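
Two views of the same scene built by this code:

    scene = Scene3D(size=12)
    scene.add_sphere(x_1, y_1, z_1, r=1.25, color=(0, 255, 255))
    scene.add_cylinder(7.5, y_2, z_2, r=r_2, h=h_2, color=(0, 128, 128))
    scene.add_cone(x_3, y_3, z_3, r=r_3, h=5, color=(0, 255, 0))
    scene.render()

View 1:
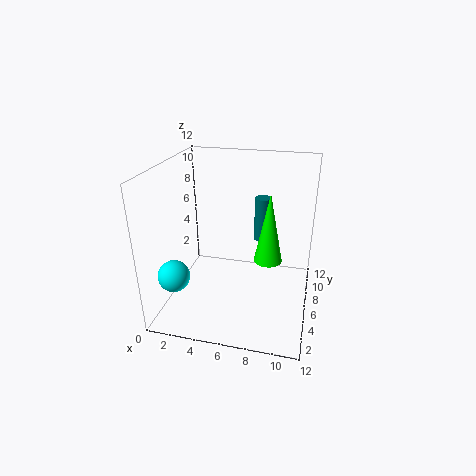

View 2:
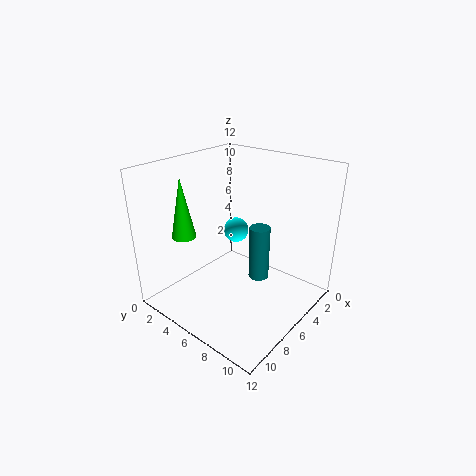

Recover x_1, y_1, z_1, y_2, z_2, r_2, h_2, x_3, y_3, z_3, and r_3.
x_1 = 1.75, y_1 = 2.25, z_1 = 4, y_2 = 9.25, z_2 = 4.5, r_2 = 0.75, h_2 = 4, x_3 = 9, y_3 = 2.75, z_3 = 6.25, r_3 = 1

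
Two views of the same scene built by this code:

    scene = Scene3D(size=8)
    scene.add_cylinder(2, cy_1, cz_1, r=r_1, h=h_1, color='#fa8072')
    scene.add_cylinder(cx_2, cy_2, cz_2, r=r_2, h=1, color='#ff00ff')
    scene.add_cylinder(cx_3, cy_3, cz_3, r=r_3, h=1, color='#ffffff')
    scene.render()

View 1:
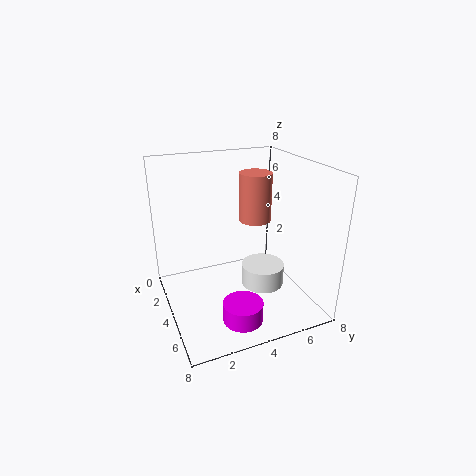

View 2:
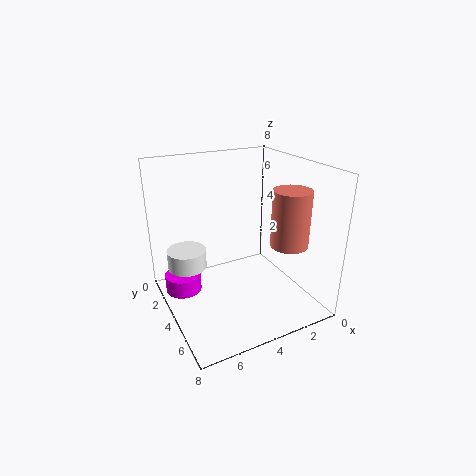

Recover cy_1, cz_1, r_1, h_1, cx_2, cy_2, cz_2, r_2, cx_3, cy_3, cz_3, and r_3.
cy_1 = 6; cz_1 = 4; r_1 = 1; h_1 = 3; cx_2 = 7; cy_2 = 3; cz_2 = 1; r_2 = 1; cx_3 = 7; cy_3 = 4; cz_3 = 3; r_3 = 1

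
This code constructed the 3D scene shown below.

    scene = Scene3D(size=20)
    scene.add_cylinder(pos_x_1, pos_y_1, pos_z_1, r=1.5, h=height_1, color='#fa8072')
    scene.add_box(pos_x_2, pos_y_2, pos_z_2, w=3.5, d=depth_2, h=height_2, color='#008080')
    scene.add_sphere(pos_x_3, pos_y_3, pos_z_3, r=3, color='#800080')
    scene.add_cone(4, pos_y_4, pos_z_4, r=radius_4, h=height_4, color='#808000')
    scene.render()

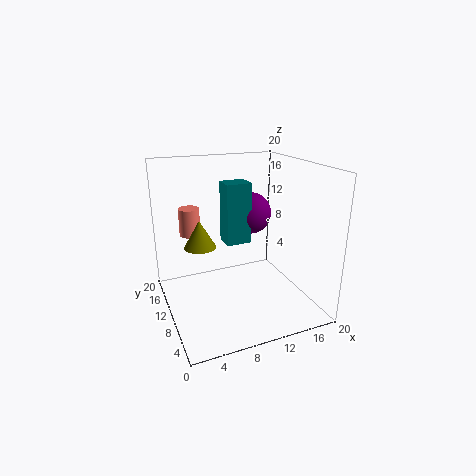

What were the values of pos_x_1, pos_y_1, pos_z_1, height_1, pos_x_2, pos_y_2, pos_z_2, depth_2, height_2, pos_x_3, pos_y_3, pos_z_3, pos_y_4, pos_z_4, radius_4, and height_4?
pos_x_1 = 4.5; pos_y_1 = 15; pos_z_1 = 9.5; height_1 = 4; pos_x_2 = 8.5; pos_y_2 = 10; pos_z_2 = 9; depth_2 = 3; height_2 = 8.5; pos_x_3 = 13; pos_y_3 = 12.5; pos_z_3 = 12.5; pos_y_4 = 8; pos_z_4 = 10.5; radius_4 = 2; height_4 = 3.5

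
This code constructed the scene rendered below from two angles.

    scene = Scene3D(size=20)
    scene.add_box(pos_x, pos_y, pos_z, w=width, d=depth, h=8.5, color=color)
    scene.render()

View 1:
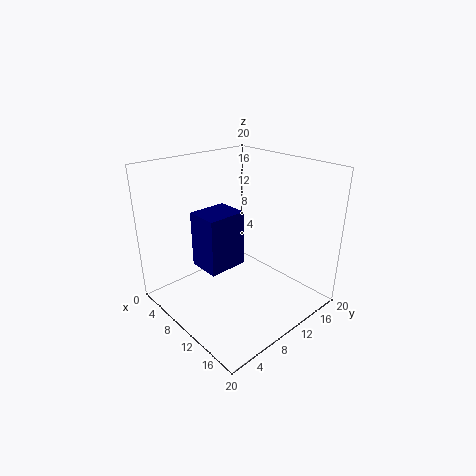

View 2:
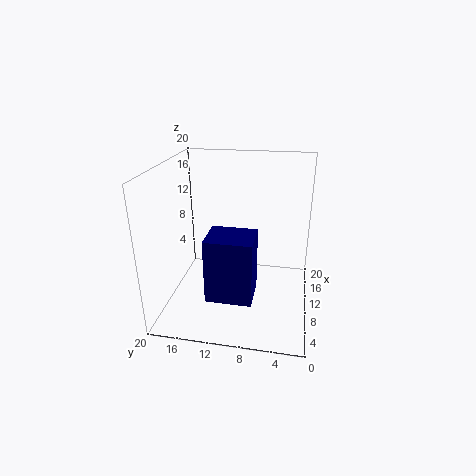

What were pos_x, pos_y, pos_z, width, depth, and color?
pos_x = 3
pos_y = 7
pos_z = 4
width = 5
depth = 6
color = 'navy'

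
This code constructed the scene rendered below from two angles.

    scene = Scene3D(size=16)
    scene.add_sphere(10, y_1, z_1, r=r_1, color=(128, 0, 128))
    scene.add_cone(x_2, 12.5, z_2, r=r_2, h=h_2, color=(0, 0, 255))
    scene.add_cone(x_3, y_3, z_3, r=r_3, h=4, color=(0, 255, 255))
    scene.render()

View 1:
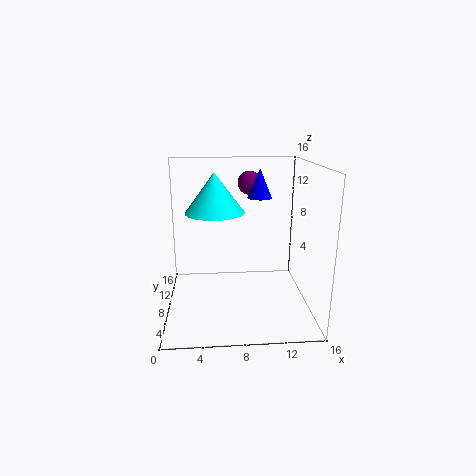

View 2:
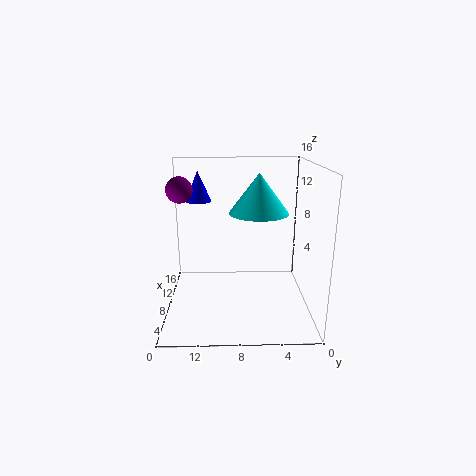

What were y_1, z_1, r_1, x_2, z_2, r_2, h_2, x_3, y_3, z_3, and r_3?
y_1 = 14.5; z_1 = 13; r_1 = 1.5; x_2 = 11; z_2 = 11.5; r_2 = 1.5; h_2 = 3.5; x_3 = 5.5; y_3 = 6; z_3 = 11.5; r_3 = 3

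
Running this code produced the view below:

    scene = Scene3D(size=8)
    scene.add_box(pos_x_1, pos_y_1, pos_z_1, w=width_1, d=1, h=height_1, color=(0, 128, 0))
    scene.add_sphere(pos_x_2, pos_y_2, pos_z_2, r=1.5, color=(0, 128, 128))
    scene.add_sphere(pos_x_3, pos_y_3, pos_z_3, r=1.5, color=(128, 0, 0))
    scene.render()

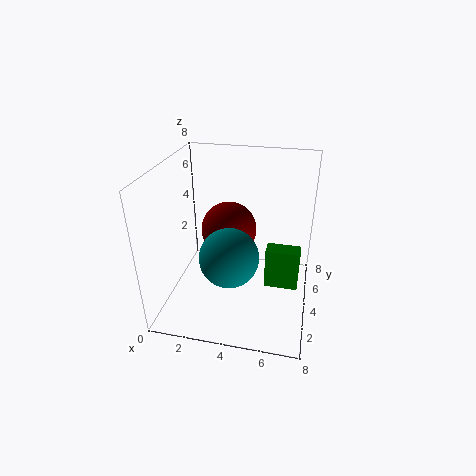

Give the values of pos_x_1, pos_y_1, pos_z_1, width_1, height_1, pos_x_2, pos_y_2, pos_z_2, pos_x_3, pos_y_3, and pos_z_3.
pos_x_1 = 5.5
pos_y_1 = 4.5
pos_z_1 = 0.5
width_1 = 2
height_1 = 2.5
pos_x_2 = 4
pos_y_2 = 2
pos_z_2 = 4
pos_x_3 = 3.5
pos_y_3 = 4
pos_z_3 = 4.5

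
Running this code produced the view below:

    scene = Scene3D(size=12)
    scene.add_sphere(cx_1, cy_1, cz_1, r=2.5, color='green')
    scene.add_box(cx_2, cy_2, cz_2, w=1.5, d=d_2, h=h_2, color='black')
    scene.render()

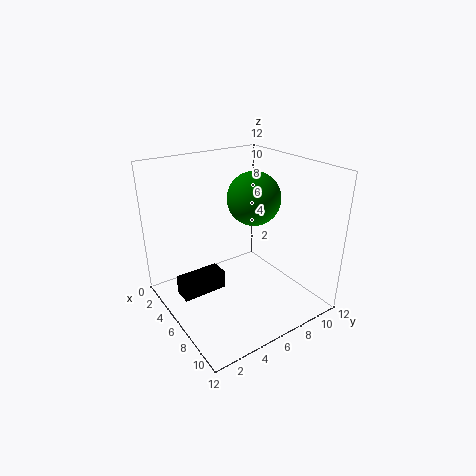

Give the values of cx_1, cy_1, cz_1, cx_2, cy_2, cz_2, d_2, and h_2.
cx_1 = 3.5; cy_1 = 9.5; cz_1 = 8; cx_2 = 5.5; cy_2 = 0.5; cz_2 = 2.5; d_2 = 3.5; h_2 = 1.5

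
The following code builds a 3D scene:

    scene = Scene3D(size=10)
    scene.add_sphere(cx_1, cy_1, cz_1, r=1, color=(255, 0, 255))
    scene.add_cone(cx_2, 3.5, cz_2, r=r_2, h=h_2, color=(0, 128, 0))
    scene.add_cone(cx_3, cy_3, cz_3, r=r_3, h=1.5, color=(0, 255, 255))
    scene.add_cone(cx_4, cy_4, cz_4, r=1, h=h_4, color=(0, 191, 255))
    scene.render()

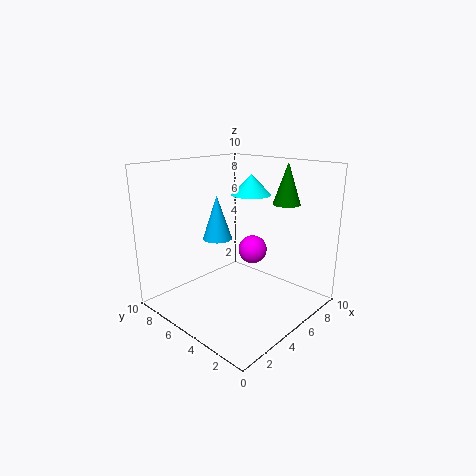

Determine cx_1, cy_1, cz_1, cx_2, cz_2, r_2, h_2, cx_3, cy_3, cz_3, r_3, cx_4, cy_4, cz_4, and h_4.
cx_1 = 6, cy_1 = 4.5, cz_1 = 4, cx_2 = 8.5, cz_2 = 7, r_2 = 1, h_2 = 3, cx_3 = 7.5, cy_3 = 6, cz_3 = 7.5, r_3 = 1.5, cx_4 = 4, cy_4 = 6, cz_4 = 5, h_4 = 3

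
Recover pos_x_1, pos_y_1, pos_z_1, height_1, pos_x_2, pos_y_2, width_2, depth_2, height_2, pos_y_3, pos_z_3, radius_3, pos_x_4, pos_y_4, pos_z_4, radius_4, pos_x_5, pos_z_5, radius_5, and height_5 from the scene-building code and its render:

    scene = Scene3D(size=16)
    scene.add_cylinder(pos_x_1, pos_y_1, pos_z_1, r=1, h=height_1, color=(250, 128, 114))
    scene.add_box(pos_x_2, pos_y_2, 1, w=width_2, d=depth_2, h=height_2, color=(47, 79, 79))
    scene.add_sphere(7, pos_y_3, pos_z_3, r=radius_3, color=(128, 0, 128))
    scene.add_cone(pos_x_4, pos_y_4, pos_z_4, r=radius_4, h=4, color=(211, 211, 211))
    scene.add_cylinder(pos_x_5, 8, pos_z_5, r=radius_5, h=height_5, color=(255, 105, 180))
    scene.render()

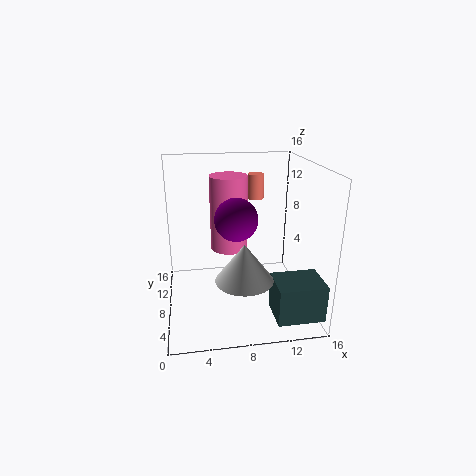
pos_x_1 = 11
pos_y_1 = 13
pos_z_1 = 11
height_1 = 3
pos_x_2 = 11
pos_y_2 = 1
width_2 = 5
depth_2 = 4
height_2 = 4
pos_y_3 = 3
pos_z_3 = 12
radius_3 = 2
pos_x_4 = 8
pos_y_4 = 4
pos_z_4 = 5
radius_4 = 3
pos_x_5 = 7
pos_z_5 = 7
radius_5 = 2
height_5 = 8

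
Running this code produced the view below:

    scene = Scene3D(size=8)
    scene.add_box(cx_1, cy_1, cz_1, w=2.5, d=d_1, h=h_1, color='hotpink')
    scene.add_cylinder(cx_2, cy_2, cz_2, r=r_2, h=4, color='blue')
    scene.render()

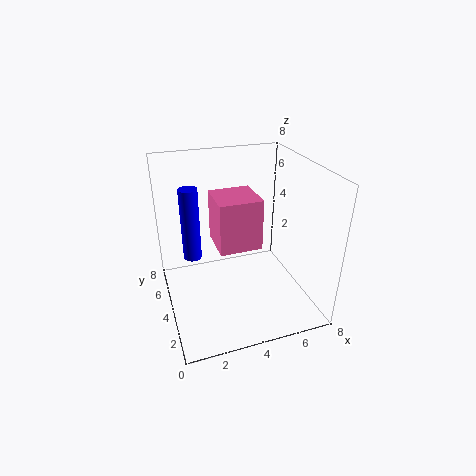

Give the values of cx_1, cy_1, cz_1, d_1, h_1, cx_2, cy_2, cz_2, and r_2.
cx_1 = 3, cy_1 = 4, cz_1 = 3, d_1 = 2.5, h_1 = 3, cx_2 = 1.5, cy_2 = 4.5, cz_2 = 3, r_2 = 0.5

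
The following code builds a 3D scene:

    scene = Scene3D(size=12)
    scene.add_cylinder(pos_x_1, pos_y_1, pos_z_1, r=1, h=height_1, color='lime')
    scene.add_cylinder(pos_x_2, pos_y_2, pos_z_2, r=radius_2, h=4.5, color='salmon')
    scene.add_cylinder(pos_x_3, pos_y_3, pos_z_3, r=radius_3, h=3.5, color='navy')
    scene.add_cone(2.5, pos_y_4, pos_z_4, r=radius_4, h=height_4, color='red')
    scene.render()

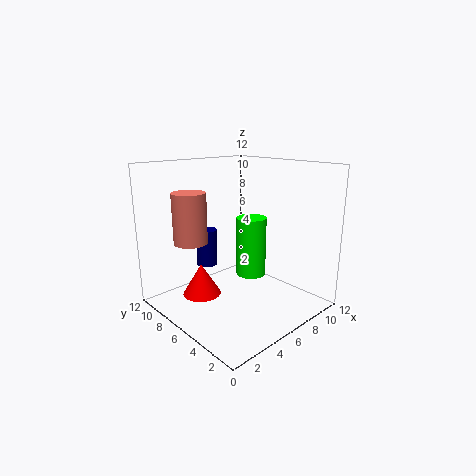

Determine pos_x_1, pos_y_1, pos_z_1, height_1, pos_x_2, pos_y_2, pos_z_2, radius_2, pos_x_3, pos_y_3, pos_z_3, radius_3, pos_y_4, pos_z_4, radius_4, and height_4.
pos_x_1 = 3.5; pos_y_1 = 2; pos_z_1 = 5; height_1 = 4; pos_x_2 = 4; pos_y_2 = 10; pos_z_2 = 5; radius_2 = 1.5; pos_x_3 = 6.5; pos_y_3 = 11; pos_z_3 = 2; radius_3 = 1; pos_y_4 = 6.5; pos_z_4 = 2; radius_4 = 1.5; height_4 = 2.5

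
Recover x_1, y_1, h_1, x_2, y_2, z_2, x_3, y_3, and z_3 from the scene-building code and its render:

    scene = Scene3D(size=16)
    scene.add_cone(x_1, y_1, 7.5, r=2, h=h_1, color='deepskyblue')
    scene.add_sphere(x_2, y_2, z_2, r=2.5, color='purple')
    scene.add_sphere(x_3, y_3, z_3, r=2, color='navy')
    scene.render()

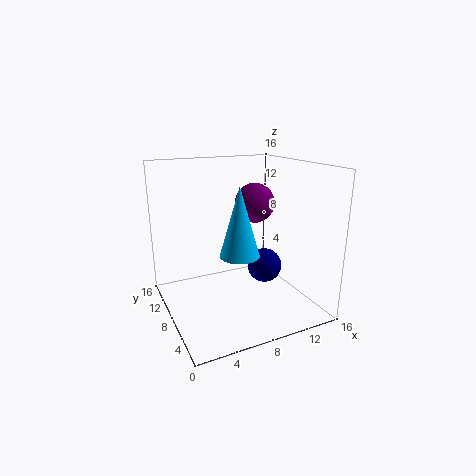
x_1 = 6.5
y_1 = 4.5
h_1 = 7
x_2 = 12.5
y_2 = 12.5
z_2 = 10.5
x_3 = 11.5
y_3 = 8
z_3 = 4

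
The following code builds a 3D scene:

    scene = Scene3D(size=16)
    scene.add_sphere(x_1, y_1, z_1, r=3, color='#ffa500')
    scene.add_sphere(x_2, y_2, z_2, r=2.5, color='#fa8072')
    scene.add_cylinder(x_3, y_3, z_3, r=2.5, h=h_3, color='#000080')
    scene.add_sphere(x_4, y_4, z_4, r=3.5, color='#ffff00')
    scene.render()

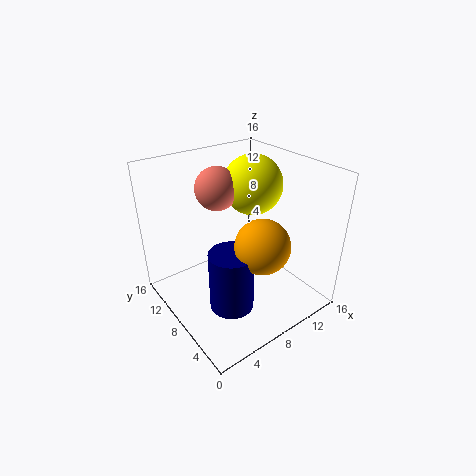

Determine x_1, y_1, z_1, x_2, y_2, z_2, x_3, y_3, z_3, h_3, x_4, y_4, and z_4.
x_1 = 9; y_1 = 5; z_1 = 8; x_2 = 8; y_2 = 12; z_2 = 12.5; x_3 = 6; y_3 = 6.5; z_3 = 0.5; h_3 = 7; x_4 = 12; y_4 = 10.5; z_4 = 12.5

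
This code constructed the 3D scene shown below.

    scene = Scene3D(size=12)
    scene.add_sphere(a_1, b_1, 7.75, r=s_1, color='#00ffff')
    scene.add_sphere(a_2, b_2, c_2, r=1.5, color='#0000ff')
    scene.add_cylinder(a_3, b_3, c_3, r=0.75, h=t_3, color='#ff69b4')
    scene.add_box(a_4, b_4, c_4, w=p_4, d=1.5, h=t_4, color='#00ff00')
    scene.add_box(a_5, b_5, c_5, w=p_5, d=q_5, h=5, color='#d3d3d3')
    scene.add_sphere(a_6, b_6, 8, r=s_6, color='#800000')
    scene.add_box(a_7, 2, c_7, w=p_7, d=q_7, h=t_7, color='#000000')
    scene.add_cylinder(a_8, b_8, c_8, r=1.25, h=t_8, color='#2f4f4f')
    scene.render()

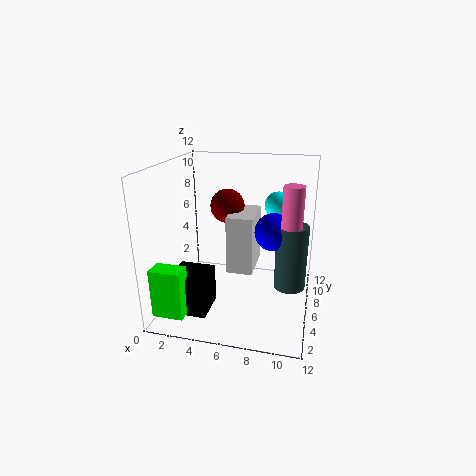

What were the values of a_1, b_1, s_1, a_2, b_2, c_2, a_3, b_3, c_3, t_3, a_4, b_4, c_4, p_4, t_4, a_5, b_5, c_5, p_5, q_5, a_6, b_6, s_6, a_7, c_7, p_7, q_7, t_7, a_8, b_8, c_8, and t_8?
a_1 = 8.75; b_1 = 10.25; s_1 = 1.25; a_2 = 9; b_2 = 5.5; c_2 = 7; a_3 = 10.5; b_3 = 3.5; c_3 = 8.25; t_3 = 3; a_4 = 0.25; b_4 = 1; c_4 = 0.75; p_4 = 2.5; t_4 = 4; a_5 = 5; b_5 = 5.75; c_5 = 2.75; p_5 = 2.25; q_5 = 4; a_6 = 4.5; b_6 = 8.25; s_6 = 1.5; a_7 = 1.25; c_7 = 0.5; p_7 = 3; q_7 = 3; t_7 = 3.25; a_8 = 10.5; b_8 = 5.25; c_8 = 2.5; t_8 = 5.25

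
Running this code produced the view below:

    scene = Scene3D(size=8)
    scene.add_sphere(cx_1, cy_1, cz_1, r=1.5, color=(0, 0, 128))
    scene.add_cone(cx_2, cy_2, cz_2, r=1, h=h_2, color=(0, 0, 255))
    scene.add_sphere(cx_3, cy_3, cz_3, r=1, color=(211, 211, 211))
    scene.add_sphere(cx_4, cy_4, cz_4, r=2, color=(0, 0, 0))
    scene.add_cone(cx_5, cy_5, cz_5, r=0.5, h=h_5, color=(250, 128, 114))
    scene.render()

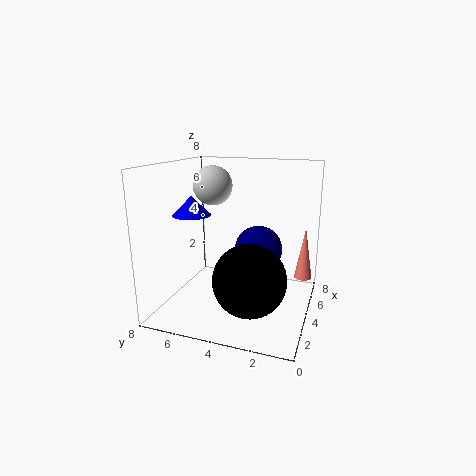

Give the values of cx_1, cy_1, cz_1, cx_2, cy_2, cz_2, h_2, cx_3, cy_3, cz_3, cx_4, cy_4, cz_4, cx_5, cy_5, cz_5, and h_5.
cx_1 = 6.5, cy_1 = 3.5, cz_1 = 2.5, cx_2 = 2.5, cy_2 = 6, cz_2 = 5.5, h_2 = 1, cx_3 = 3, cy_3 = 5, cz_3 = 7, cx_4 = 3, cy_4 = 3, cz_4 = 2, cx_5 = 5.5, cy_5 = 0.5, cz_5 = 1.5, h_5 = 3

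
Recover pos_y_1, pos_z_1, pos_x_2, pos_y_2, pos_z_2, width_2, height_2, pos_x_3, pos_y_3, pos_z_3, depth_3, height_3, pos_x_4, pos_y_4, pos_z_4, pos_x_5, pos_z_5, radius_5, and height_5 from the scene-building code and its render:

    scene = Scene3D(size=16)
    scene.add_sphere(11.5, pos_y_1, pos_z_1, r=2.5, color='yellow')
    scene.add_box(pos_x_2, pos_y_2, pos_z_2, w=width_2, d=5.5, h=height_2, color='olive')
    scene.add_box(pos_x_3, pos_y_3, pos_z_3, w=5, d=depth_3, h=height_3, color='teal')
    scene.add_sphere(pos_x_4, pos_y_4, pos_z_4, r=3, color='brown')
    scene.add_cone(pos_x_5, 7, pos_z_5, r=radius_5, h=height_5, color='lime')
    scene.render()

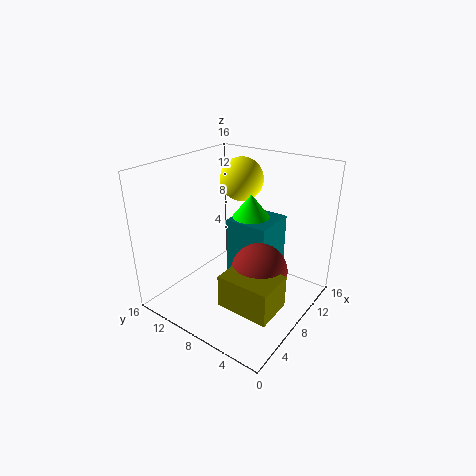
pos_y_1 = 10, pos_z_1 = 13.5, pos_x_2 = 2.5, pos_y_2 = 1, pos_z_2 = 3, width_2 = 4, height_2 = 3.5, pos_x_3 = 8.5, pos_y_3 = 5, pos_z_3 = 2.5, depth_3 = 5, height_3 = 7, pos_x_4 = 7, pos_y_4 = 4.5, pos_z_4 = 5.5, pos_x_5 = 9, pos_z_5 = 10.5, radius_5 = 2, height_5 = 2.5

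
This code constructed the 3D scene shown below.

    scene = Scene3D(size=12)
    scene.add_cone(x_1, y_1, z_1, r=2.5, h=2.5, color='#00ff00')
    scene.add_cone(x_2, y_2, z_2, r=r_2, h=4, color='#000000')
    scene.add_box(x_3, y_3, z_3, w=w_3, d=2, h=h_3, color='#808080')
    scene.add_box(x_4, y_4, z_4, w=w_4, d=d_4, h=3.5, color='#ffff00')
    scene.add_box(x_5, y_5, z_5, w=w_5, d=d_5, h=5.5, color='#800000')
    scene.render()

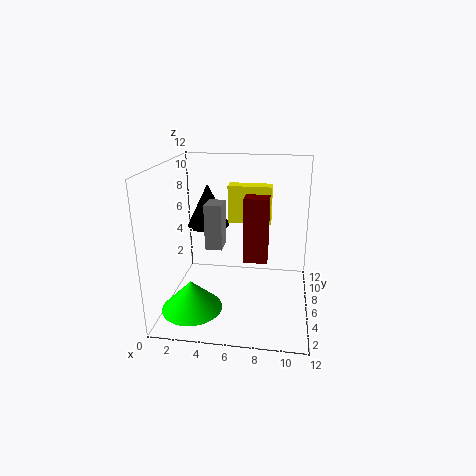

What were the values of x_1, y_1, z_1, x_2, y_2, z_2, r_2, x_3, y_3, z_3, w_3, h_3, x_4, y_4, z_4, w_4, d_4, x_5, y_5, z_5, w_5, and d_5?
x_1 = 2.5
y_1 = 3.5
z_1 = 0.5
x_2 = 2.5
y_2 = 10
z_2 = 5.5
r_2 = 2
x_3 = 3
y_3 = 6.5
z_3 = 4.5
w_3 = 1.5
h_3 = 4
x_4 = 4.5
y_4 = 9.5
z_4 = 6
w_4 = 4
d_4 = 1.5
x_5 = 6.5
y_5 = 5.5
z_5 = 4
w_5 = 2
d_5 = 1.5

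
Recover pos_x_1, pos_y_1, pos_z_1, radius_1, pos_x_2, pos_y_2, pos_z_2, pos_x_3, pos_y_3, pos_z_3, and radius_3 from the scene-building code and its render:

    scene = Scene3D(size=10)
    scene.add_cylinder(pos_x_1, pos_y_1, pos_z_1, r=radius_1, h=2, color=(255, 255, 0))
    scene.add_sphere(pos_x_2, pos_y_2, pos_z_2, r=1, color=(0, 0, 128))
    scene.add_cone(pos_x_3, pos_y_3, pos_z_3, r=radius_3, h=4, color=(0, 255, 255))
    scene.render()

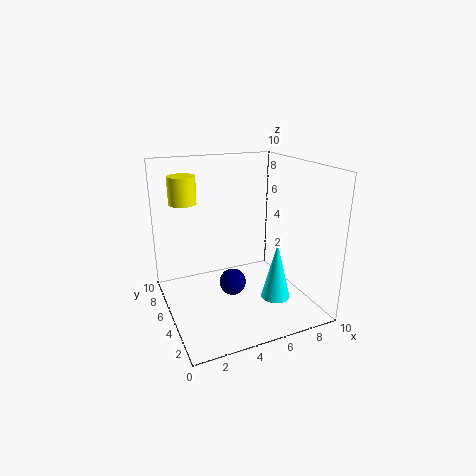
pos_x_1 = 2; pos_y_1 = 8; pos_z_1 = 7; radius_1 = 1; pos_x_2 = 5; pos_y_2 = 6; pos_z_2 = 1; pos_x_3 = 7; pos_y_3 = 3; pos_z_3 = 1; radius_3 = 1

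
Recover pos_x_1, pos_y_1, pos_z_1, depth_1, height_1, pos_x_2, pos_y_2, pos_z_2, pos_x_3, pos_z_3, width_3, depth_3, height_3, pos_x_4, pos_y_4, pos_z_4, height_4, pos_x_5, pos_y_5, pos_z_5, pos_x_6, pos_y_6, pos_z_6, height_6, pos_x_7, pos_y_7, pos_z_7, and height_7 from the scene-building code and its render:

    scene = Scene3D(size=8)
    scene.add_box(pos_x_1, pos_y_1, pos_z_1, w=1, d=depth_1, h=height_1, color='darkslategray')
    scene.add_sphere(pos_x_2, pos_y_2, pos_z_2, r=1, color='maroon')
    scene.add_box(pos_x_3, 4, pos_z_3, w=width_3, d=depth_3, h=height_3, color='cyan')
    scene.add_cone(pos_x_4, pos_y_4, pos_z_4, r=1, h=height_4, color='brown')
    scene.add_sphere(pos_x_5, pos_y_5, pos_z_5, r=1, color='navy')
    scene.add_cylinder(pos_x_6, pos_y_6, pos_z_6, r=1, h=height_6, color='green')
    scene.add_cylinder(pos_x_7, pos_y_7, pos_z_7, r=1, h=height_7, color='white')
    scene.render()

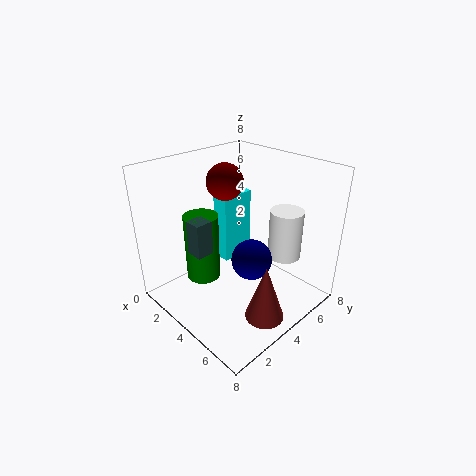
pos_x_1 = 2, pos_y_1 = 2, pos_z_1 = 3, depth_1 = 1, height_1 = 2, pos_x_2 = 3, pos_y_2 = 4, pos_z_2 = 7, pos_x_3 = 2, pos_z_3 = 2, width_3 = 1, depth_3 = 2, height_3 = 4, pos_x_4 = 7, pos_y_4 = 3, pos_z_4 = 1, height_4 = 3, pos_x_5 = 6, pos_y_5 = 3, pos_z_5 = 4, pos_x_6 = 2, pos_y_6 = 3, pos_z_6 = 1, height_6 = 4, pos_x_7 = 5, pos_y_7 = 7, pos_z_7 = 2, height_7 = 3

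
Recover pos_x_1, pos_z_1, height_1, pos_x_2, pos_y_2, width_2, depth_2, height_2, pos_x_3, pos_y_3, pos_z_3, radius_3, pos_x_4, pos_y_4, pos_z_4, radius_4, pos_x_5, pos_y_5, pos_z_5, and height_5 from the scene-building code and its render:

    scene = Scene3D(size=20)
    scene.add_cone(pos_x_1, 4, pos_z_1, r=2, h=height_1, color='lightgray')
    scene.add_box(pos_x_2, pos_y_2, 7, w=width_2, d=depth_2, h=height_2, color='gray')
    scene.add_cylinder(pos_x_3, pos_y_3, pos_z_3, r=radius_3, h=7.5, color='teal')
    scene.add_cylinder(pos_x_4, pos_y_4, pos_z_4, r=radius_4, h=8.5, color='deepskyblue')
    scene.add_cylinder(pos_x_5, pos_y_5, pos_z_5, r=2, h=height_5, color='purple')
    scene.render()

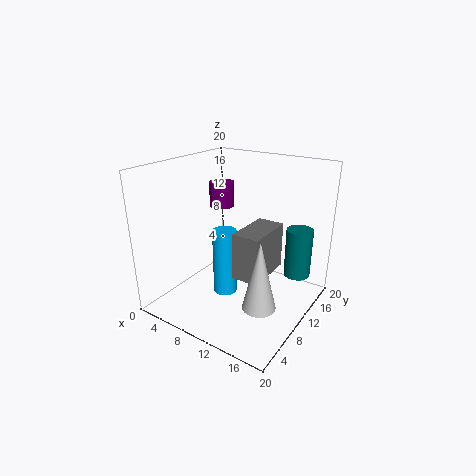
pos_x_1 = 17, pos_z_1 = 5, height_1 = 8.5, pos_x_2 = 12.5, pos_y_2 = 5, width_2 = 3.5, depth_2 = 6.5, height_2 = 6, pos_x_3 = 16, pos_y_3 = 17.5, pos_z_3 = 2.5, radius_3 = 2, pos_x_4 = 11, pos_y_4 = 5.5, pos_z_4 = 4.5, radius_4 = 1.5, pos_x_5 = 2.5, pos_y_5 = 16.5, pos_z_5 = 11.5, height_5 = 4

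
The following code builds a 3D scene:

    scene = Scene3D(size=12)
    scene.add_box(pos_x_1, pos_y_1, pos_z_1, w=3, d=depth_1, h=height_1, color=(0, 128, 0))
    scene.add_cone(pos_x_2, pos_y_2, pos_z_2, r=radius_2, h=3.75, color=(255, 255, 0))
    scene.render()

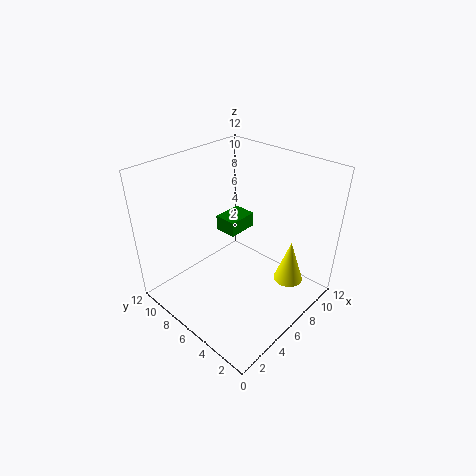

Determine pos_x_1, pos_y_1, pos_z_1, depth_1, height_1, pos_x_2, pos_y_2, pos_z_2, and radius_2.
pos_x_1 = 8.5, pos_y_1 = 9, pos_z_1 = 3.5, depth_1 = 2.25, height_1 = 1.5, pos_x_2 = 8.75, pos_y_2 = 2.5, pos_z_2 = 2, radius_2 = 1.25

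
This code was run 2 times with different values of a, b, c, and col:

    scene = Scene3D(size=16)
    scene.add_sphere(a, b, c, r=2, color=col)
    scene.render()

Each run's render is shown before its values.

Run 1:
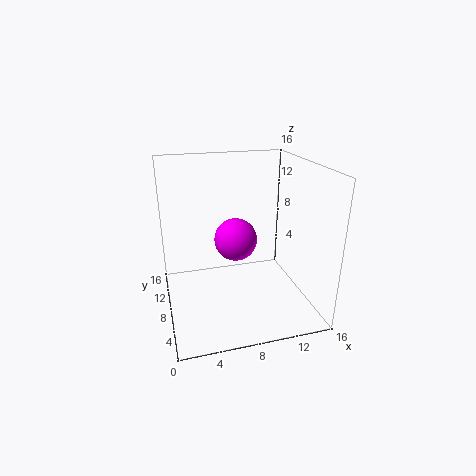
a = 6.5; b = 3.5; c = 10; col = 'magenta'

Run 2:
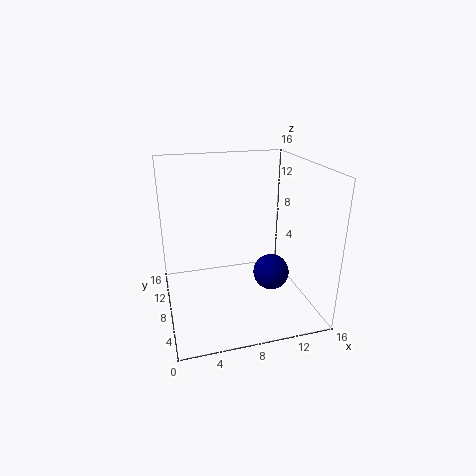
a = 11.5; b = 6.5; c = 4; col = 'navy'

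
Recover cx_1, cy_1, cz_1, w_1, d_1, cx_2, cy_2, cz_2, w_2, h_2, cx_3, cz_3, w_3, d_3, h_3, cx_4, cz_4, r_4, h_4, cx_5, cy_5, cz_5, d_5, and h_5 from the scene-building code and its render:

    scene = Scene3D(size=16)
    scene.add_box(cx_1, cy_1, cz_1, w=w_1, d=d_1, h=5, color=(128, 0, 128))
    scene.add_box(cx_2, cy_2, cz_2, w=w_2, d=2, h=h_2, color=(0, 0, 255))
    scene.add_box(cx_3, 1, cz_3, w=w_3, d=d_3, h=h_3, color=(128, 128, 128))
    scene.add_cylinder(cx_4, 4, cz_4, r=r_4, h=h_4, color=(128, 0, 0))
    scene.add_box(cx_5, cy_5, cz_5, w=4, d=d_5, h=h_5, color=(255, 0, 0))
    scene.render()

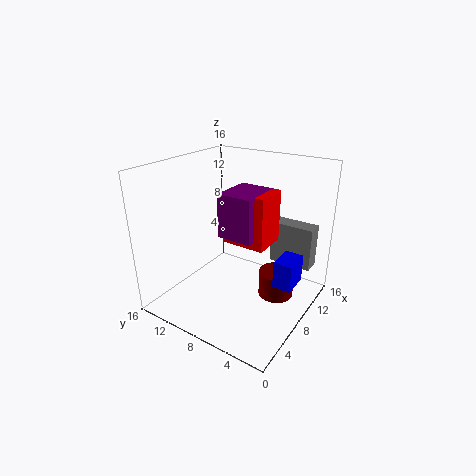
cx_1 = 7, cy_1 = 6, cz_1 = 8, w_1 = 5, d_1 = 4, cx_2 = 7, cy_2 = 1, cz_2 = 4, w_2 = 3, h_2 = 3, cx_3 = 12, cz_3 = 4, w_3 = 2, d_3 = 5, h_3 = 5, cx_4 = 10, cz_4 = 1, r_4 = 2, h_4 = 3, cx_5 = 8, cy_5 = 5, cz_5 = 7, d_5 = 5, h_5 = 6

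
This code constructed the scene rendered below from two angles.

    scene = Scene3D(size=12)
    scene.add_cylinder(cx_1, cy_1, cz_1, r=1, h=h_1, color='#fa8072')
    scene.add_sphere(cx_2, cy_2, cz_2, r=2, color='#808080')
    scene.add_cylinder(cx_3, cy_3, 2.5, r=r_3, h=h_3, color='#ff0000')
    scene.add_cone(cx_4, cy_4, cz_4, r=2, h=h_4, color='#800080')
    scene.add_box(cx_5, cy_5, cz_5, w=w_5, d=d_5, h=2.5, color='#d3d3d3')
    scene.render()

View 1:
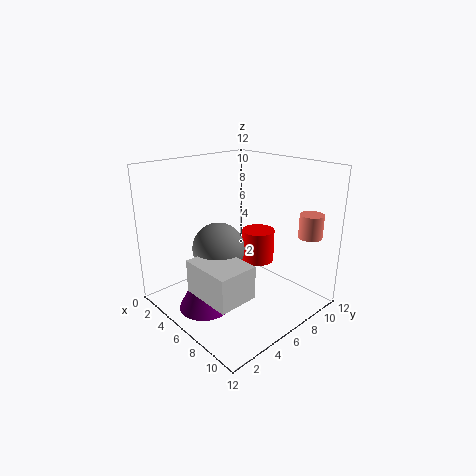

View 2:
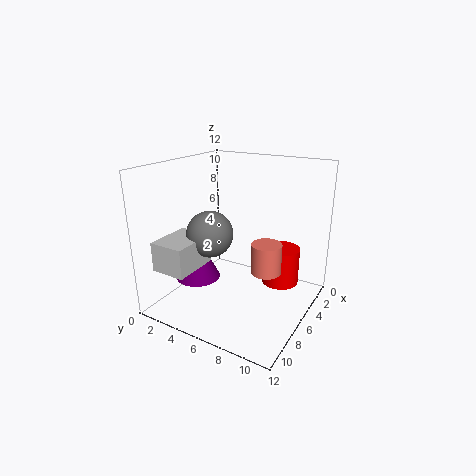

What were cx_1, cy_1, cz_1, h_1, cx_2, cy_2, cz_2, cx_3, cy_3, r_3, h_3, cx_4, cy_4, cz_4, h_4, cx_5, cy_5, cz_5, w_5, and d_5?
cx_1 = 10
cy_1 = 10.5
cz_1 = 6
h_1 = 2
cx_2 = 6.5
cy_2 = 3.5
cz_2 = 6
cx_3 = 5
cy_3 = 9.5
r_3 = 1.5
h_3 = 3
cx_4 = 6.5
cy_4 = 2
cz_4 = 1.5
h_4 = 4
cx_5 = 6.5
cy_5 = 0.5
cz_5 = 3.5
w_5 = 4
d_5 = 3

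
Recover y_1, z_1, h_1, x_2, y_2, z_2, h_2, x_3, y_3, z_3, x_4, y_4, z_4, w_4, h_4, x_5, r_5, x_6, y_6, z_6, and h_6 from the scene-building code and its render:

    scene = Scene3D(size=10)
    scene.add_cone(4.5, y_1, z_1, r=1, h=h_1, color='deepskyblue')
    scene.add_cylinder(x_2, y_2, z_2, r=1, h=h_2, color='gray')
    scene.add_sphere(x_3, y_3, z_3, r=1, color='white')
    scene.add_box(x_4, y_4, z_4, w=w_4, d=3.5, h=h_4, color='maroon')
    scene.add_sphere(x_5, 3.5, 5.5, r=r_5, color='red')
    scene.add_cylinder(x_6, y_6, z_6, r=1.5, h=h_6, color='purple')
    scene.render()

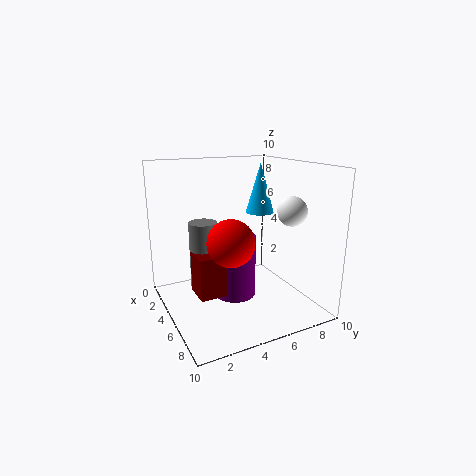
y_1 = 7
z_1 = 6.5
h_1 = 3.5
x_2 = 3.5
y_2 = 3
z_2 = 1
h_2 = 5
x_3 = 7
y_3 = 8
z_3 = 7
x_4 = 3.5
y_4 = 2
z_4 = 1
w_4 = 2
h_4 = 3
x_5 = 7
r_5 = 1.5
x_6 = 4.5
y_6 = 5
z_6 = 0.5
h_6 = 4.5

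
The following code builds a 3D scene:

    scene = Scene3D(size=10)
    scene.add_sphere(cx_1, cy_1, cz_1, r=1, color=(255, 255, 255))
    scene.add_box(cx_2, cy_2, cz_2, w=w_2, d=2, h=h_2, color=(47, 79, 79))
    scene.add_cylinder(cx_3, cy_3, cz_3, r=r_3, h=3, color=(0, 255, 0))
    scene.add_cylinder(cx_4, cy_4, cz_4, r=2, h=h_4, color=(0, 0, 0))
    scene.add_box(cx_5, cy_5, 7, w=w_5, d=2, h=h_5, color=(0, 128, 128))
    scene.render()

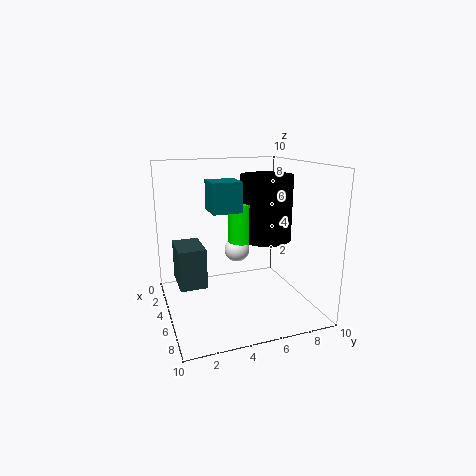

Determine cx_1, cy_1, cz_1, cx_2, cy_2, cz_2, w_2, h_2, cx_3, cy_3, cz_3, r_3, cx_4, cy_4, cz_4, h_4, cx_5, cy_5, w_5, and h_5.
cx_1 = 2; cy_1 = 6; cz_1 = 3; cx_2 = 1; cy_2 = 1; cz_2 = 1; w_2 = 3; h_2 = 3; cx_3 = 3; cy_3 = 6; cz_3 = 4; r_3 = 1; cx_4 = 3; cy_4 = 8; cz_4 = 4; h_4 = 5; cx_5 = 4; cy_5 = 3; w_5 = 2; h_5 = 2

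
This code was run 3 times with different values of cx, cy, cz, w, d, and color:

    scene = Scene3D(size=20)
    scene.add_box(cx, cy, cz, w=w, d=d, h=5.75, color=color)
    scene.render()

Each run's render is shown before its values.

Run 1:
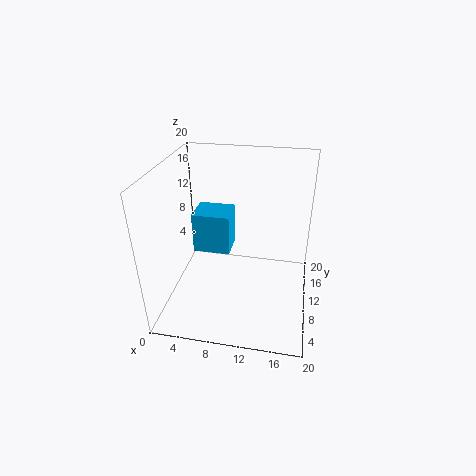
cx = 3.5; cy = 9.75; cz = 7.25; w = 5.25; d = 4.5; color = 'deepskyblue'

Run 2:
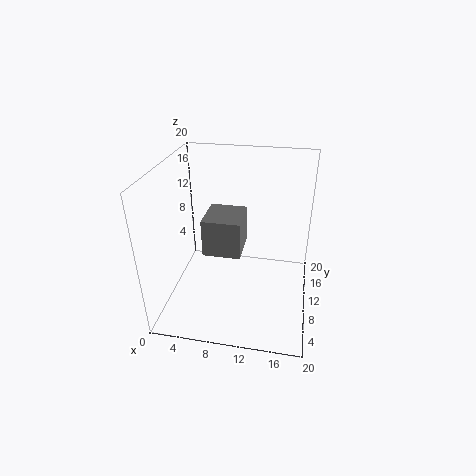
cx = 4.25; cy = 11.25; cz = 5.5; w = 5.75; d = 6.25; color = 'gray'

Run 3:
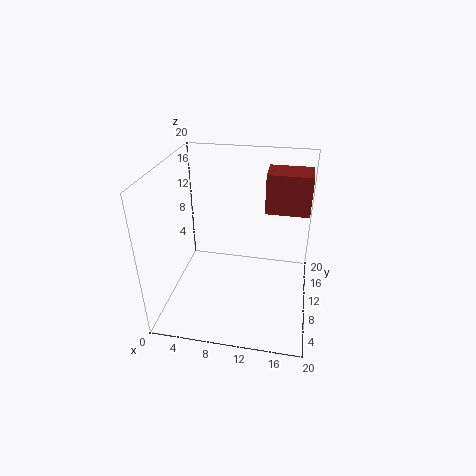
cx = 13.25; cy = 13; cz = 12.5; w = 6.25; d = 4.5; color = 'brown'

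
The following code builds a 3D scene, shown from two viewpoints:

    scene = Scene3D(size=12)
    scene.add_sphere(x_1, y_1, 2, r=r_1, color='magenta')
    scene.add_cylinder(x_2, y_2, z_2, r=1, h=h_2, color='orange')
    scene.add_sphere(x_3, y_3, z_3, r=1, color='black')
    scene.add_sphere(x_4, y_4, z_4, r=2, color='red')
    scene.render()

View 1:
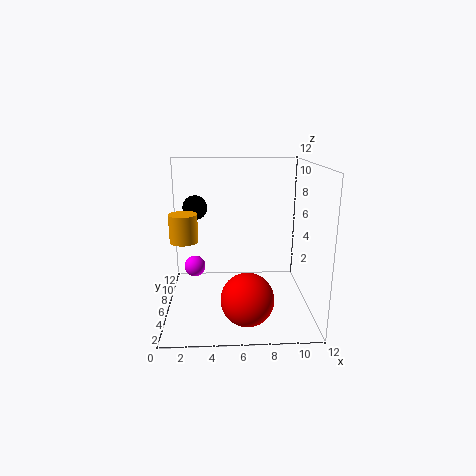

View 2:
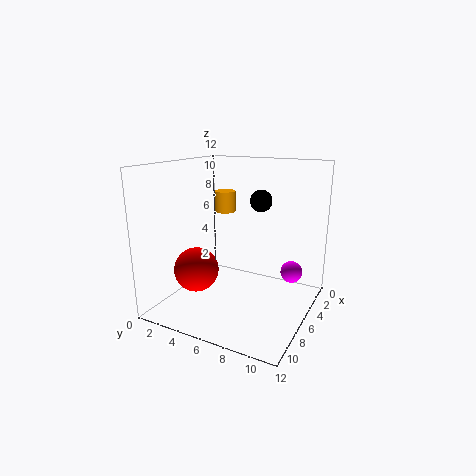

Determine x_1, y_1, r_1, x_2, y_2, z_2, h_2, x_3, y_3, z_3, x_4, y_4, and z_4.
x_1 = 2, y_1 = 9.5, r_1 = 1, x_2 = 2, y_2 = 2.5, z_2 = 7, h_2 = 2, x_3 = 2.5, y_3 = 6.5, z_3 = 8.5, x_4 = 6.5, y_4 = 2, z_4 = 2.5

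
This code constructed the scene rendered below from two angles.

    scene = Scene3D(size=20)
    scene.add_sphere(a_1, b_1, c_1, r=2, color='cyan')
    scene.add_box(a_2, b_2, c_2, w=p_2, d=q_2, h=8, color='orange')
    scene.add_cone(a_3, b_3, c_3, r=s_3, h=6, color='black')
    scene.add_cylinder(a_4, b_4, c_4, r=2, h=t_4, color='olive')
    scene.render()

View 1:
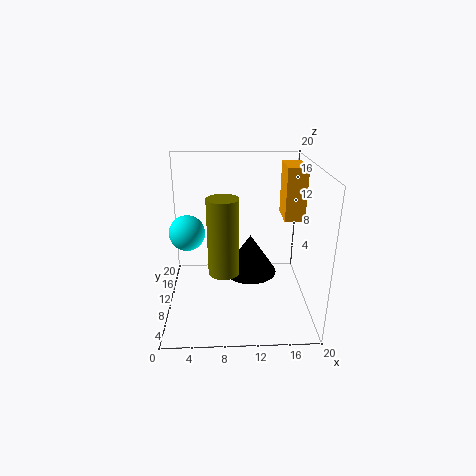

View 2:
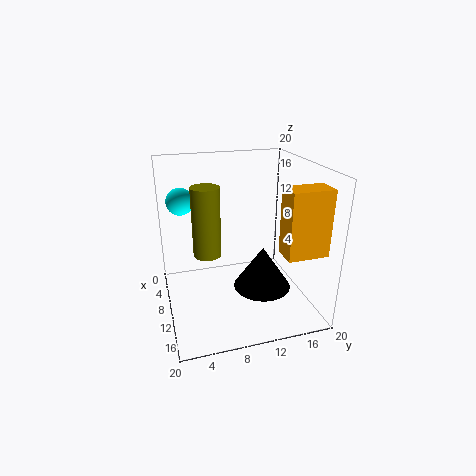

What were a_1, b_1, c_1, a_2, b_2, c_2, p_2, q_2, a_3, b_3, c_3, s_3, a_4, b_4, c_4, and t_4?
a_1 = 4, b_1 = 3, c_1 = 14, a_2 = 17, b_2 = 13, c_2 = 11, p_2 = 3, q_2 = 5, a_3 = 12, b_3 = 13, c_3 = 3, s_3 = 4, a_4 = 8, b_4 = 6, c_4 = 7, t_4 = 10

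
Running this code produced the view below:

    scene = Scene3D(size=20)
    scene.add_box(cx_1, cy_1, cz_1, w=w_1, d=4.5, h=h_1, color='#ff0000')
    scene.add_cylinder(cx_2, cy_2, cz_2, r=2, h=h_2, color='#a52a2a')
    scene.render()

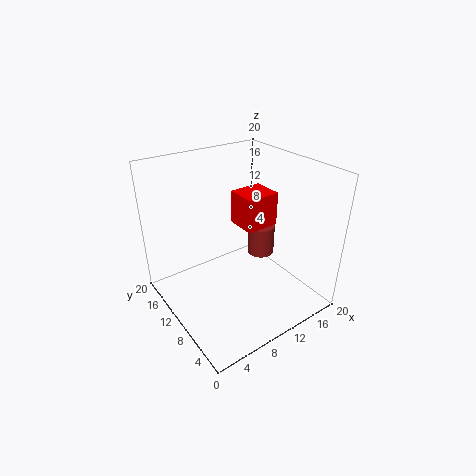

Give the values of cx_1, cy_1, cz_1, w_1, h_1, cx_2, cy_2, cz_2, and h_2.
cx_1 = 12; cy_1 = 10; cz_1 = 10; w_1 = 5; h_1 = 5; cx_2 = 15; cy_2 = 11; cz_2 = 5.5; h_2 = 4.5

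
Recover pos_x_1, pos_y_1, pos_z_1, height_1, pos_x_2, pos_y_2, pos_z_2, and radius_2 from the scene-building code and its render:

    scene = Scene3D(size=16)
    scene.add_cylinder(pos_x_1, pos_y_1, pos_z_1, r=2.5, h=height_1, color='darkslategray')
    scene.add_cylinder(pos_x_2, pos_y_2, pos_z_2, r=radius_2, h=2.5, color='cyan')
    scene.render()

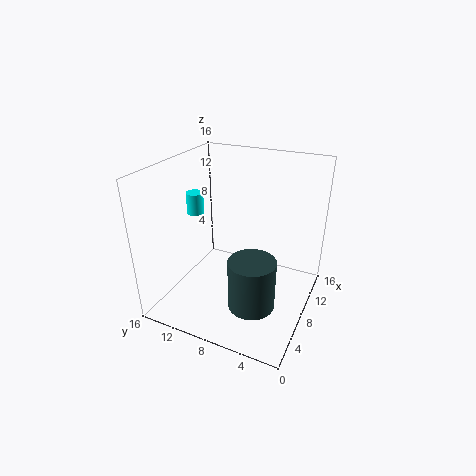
pos_x_1 = 5, pos_y_1 = 5, pos_z_1 = 2, height_1 = 5.5, pos_x_2 = 9, pos_y_2 = 14, pos_z_2 = 9.5, radius_2 = 1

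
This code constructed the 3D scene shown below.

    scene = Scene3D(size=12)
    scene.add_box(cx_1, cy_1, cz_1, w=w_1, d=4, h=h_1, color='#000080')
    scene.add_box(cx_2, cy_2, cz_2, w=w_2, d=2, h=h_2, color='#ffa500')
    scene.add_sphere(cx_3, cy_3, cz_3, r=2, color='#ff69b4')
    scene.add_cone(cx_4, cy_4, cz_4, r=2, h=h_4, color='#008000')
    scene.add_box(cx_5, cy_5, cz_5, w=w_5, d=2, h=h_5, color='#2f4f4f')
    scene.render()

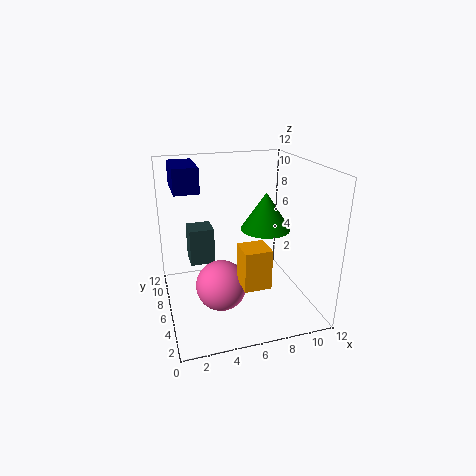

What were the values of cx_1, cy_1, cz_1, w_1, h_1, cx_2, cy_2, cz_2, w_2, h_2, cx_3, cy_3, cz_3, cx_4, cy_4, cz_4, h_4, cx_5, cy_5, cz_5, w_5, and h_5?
cx_1 = 1; cy_1 = 6; cz_1 = 10; w_1 = 2; h_1 = 2; cx_2 = 5; cy_2 = 1; cz_2 = 4; w_2 = 2; h_2 = 3; cx_3 = 4; cy_3 = 4; cz_3 = 3; cx_4 = 8; cy_4 = 5; cz_4 = 7; h_4 = 3; cx_5 = 2; cy_5 = 6; cz_5 = 4; w_5 = 2; h_5 = 3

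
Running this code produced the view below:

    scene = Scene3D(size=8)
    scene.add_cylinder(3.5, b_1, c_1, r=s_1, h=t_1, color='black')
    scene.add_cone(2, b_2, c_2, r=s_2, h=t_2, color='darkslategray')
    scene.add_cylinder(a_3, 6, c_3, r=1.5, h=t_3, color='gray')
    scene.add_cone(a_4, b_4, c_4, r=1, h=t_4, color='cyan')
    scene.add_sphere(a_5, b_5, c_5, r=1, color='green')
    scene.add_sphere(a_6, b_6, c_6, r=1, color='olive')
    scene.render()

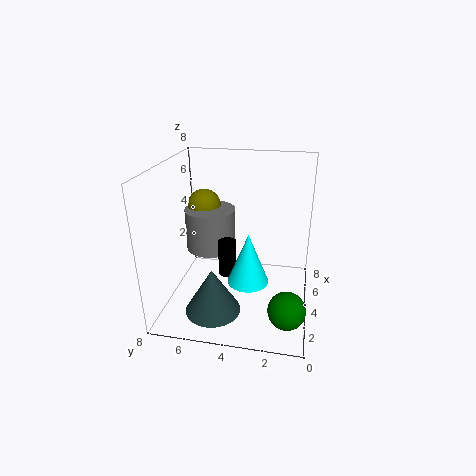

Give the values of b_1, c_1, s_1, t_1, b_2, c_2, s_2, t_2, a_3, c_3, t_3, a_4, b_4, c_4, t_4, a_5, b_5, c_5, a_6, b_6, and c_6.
b_1 = 4.5, c_1 = 2, s_1 = 0.5, t_1 = 2, b_2 = 5, c_2 = 0.5, s_2 = 1.5, t_2 = 2.5, a_3 = 5.5, c_3 = 2.5, t_3 = 2.5, a_4 = 1.5, b_4 = 3, c_4 = 3, t_4 = 2.5, a_5 = 2, b_5 = 1, c_5 = 1, a_6 = 6, b_6 = 6.5, c_6 = 5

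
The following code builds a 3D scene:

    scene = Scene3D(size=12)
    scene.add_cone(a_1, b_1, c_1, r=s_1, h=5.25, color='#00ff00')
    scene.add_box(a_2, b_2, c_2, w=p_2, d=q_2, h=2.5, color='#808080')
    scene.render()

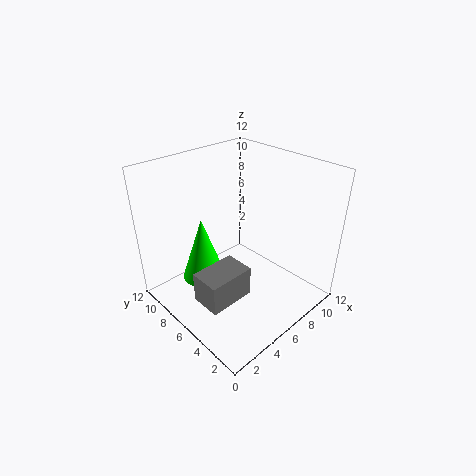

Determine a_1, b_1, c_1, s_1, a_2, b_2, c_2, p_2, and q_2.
a_1 = 3.25, b_1 = 7.25, c_1 = 3, s_1 = 1.75, a_2 = 1.25, b_2 = 3.5, c_2 = 2.25, p_2 = 3.75, q_2 = 2.5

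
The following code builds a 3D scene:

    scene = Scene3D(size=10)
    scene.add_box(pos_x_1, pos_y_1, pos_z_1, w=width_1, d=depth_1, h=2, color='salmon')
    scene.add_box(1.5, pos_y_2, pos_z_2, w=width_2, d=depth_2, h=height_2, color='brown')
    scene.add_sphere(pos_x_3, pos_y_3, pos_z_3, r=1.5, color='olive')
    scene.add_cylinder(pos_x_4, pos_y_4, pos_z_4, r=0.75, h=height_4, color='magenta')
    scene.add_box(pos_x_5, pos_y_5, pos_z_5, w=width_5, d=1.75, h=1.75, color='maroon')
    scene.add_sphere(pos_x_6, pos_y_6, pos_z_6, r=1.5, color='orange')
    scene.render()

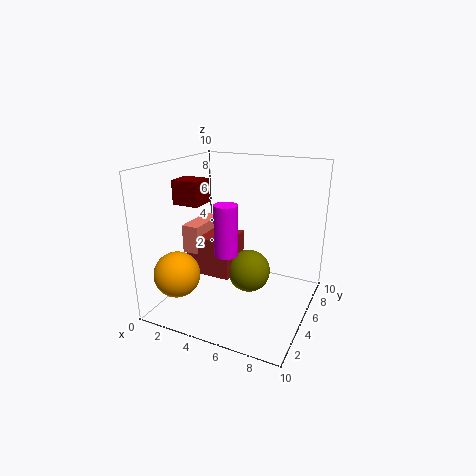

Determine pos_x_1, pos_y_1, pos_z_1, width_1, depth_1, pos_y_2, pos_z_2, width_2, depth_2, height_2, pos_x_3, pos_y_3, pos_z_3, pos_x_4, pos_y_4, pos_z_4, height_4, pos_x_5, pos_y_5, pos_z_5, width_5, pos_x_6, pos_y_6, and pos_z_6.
pos_x_1 = 1.25, pos_y_1 = 3.75, pos_z_1 = 3.75, width_1 = 1.25, depth_1 = 3.25, pos_y_2 = 3.75, pos_z_2 = 2.25, width_2 = 3.25, depth_2 = 2.75, height_2 = 2.75, pos_x_3 = 5.75, pos_y_3 = 5.25, pos_z_3 = 2.5, pos_x_4 = 5.25, pos_y_4 = 2.75, pos_z_4 = 4.75, height_4 = 3.25, pos_x_5 = 0.25, pos_y_5 = 4.25, pos_z_5 = 7, width_5 = 2, pos_x_6 = 2.25, pos_y_6 = 1.5, pos_z_6 = 3.25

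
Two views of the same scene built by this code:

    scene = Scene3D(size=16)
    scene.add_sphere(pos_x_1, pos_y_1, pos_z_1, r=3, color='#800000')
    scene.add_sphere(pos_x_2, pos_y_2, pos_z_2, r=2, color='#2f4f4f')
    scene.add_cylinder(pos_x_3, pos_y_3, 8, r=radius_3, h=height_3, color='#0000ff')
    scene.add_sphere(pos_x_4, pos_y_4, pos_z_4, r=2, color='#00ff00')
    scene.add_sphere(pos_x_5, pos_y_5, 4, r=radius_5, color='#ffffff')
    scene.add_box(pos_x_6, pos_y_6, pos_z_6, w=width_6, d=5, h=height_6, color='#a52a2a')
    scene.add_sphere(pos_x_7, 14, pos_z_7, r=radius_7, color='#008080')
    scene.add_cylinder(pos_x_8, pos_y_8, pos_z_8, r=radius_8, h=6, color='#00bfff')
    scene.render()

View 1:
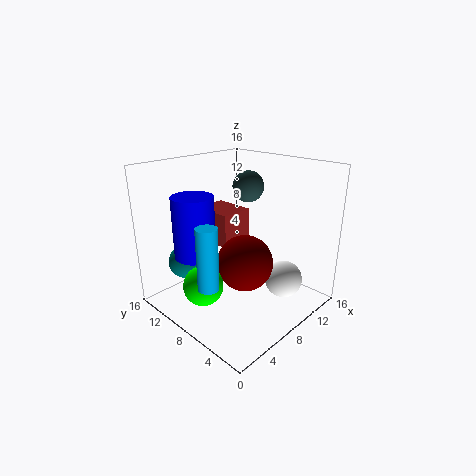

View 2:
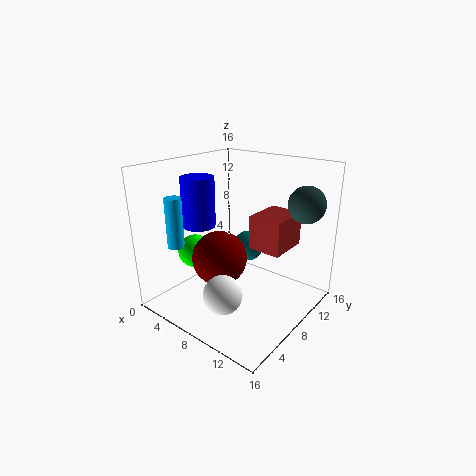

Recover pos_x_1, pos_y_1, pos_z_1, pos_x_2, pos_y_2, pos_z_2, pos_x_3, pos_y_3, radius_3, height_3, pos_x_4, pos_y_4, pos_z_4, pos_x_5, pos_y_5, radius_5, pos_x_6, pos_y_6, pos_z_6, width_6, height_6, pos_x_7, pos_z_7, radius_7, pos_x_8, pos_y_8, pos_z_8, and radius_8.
pos_x_1 = 7, pos_y_1 = 6, pos_z_1 = 6, pos_x_2 = 14, pos_y_2 = 12, pos_z_2 = 12, pos_x_3 = 2, pos_y_3 = 8, radius_3 = 2, height_3 = 6, pos_x_4 = 2, pos_y_4 = 7, pos_z_4 = 5, pos_x_5 = 10, pos_y_5 = 3, radius_5 = 2, pos_x_6 = 8, pos_y_6 = 10, pos_z_6 = 6, width_6 = 4, height_6 = 4, pos_x_7 = 5, pos_z_7 = 4, radius_7 = 2, pos_x_8 = 1, pos_y_8 = 5, pos_z_8 = 6, radius_8 = 1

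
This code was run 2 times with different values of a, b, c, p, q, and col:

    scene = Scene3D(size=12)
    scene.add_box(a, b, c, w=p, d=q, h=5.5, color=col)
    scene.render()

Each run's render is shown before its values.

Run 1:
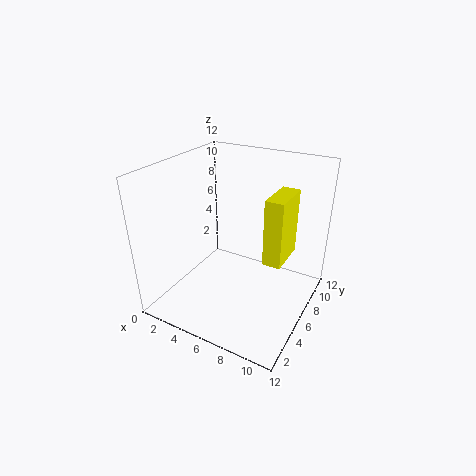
a = 8.5; b = 5.5; c = 4.5; p = 1.5; q = 3.5; col = 'yellow'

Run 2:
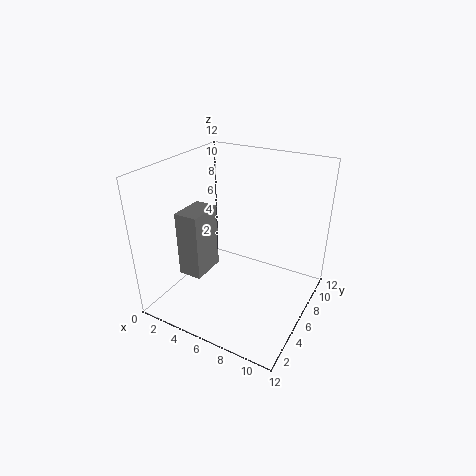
a = 2; b = 3; c = 3; p = 2; q = 3; col = 'gray'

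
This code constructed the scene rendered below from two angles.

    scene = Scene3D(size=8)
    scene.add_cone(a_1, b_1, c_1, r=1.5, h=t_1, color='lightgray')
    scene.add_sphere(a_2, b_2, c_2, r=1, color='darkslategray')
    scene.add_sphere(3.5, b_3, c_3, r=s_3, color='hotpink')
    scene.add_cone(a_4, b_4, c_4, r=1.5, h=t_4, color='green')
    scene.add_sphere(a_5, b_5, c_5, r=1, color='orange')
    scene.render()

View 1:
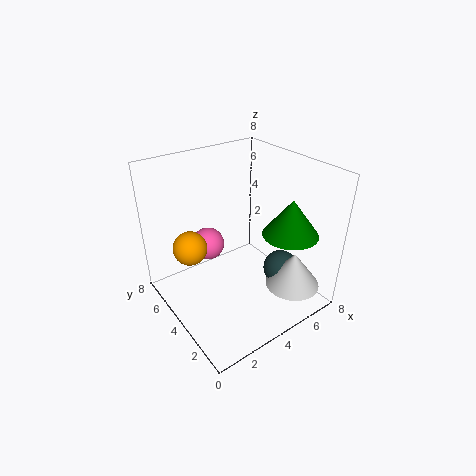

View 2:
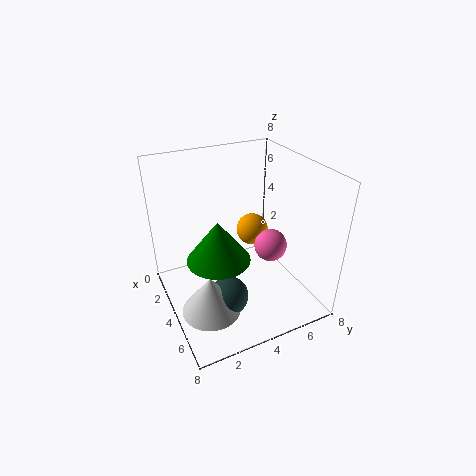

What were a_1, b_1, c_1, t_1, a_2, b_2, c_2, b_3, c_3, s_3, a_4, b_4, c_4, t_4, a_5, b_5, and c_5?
a_1 = 6; b_1 = 1.5; c_1 = 1.5; t_1 = 2; a_2 = 6; b_2 = 2.5; c_2 = 2; b_3 = 6.5; c_3 = 2.5; s_3 = 1; a_4 = 6; b_4 = 2; c_4 = 4.5; t_4 = 2; a_5 = 2; b_5 = 6; c_5 = 3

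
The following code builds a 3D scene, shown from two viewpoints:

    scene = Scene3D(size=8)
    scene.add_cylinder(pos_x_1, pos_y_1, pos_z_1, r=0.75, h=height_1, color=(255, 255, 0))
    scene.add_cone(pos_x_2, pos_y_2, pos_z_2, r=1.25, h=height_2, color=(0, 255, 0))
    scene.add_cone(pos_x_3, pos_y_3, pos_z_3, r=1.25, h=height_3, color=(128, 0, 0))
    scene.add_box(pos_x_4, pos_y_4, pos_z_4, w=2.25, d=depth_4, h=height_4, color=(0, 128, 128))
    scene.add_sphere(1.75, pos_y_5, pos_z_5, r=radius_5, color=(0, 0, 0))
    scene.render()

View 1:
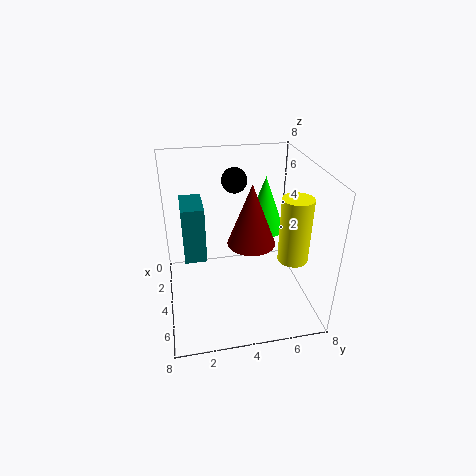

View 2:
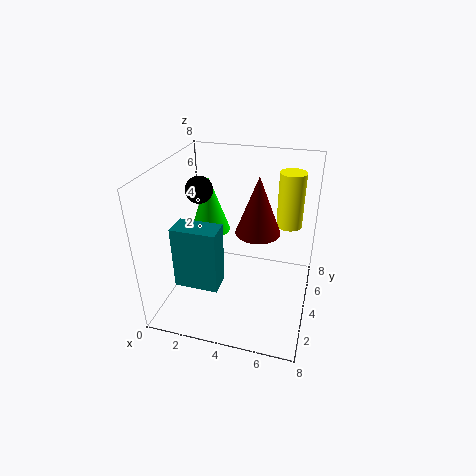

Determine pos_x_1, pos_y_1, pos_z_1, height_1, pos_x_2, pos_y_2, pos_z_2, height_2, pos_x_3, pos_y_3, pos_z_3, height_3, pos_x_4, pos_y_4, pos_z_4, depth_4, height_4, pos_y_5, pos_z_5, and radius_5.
pos_x_1 = 6.5
pos_y_1 = 6.25
pos_z_1 = 4
height_1 = 3.25
pos_x_2 = 1.5
pos_y_2 = 6.25
pos_z_2 = 3
height_2 = 3.5
pos_x_3 = 5
pos_y_3 = 4.5
pos_z_3 = 4.25
height_3 = 3.25
pos_x_4 = 1.5
pos_y_4 = 1
pos_z_4 = 2.5
depth_4 = 1.25
height_4 = 3.25
pos_y_5 = 4.25
pos_z_5 = 6.5
radius_5 = 0.75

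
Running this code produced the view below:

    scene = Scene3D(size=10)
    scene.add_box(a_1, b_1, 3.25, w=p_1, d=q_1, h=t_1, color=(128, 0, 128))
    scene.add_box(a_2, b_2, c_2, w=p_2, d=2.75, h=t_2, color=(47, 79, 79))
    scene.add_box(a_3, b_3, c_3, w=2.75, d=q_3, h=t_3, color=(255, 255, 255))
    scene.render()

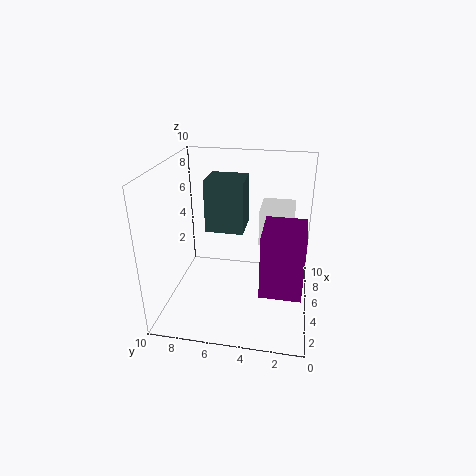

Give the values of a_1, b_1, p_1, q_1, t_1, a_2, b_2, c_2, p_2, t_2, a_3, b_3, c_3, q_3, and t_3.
a_1 = 1, b_1 = 0.5, p_1 = 3, q_1 = 2.5, t_1 = 4, a_2 = 5.5, b_2 = 4.75, c_2 = 5, p_2 = 2.5, t_2 = 3.75, a_3 = 6.5, b_3 = 1.25, c_3 = 3.75, q_3 = 2.5, t_3 = 2.75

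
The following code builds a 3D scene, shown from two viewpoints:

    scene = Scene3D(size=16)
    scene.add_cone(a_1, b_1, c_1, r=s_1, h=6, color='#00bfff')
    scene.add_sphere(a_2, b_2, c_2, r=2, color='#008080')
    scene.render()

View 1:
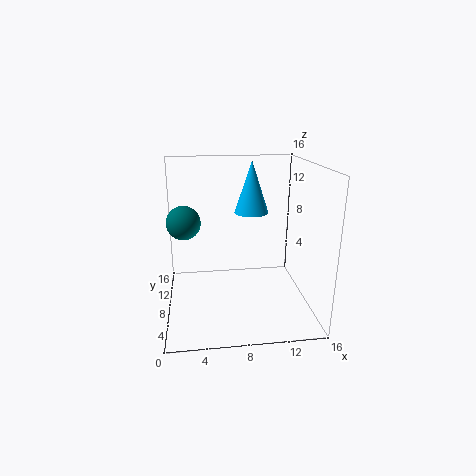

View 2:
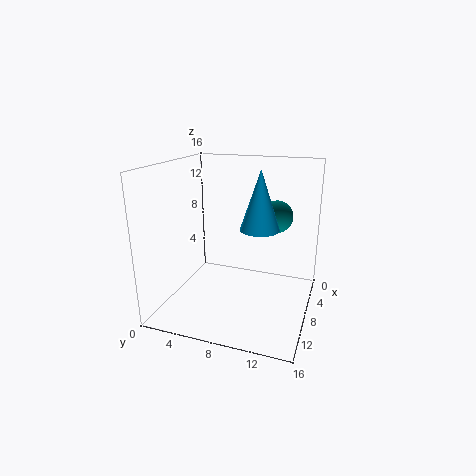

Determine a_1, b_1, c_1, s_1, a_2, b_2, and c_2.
a_1 = 10
b_1 = 11
c_1 = 10
s_1 = 2
a_2 = 2
b_2 = 11
c_2 = 9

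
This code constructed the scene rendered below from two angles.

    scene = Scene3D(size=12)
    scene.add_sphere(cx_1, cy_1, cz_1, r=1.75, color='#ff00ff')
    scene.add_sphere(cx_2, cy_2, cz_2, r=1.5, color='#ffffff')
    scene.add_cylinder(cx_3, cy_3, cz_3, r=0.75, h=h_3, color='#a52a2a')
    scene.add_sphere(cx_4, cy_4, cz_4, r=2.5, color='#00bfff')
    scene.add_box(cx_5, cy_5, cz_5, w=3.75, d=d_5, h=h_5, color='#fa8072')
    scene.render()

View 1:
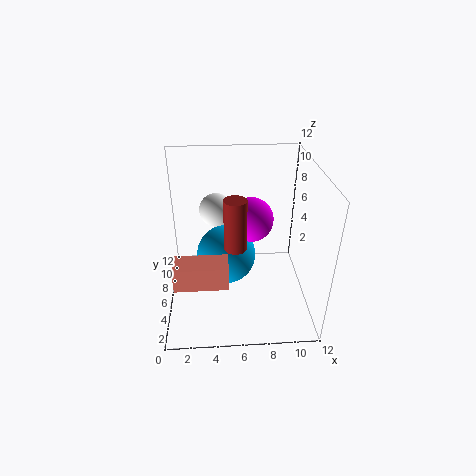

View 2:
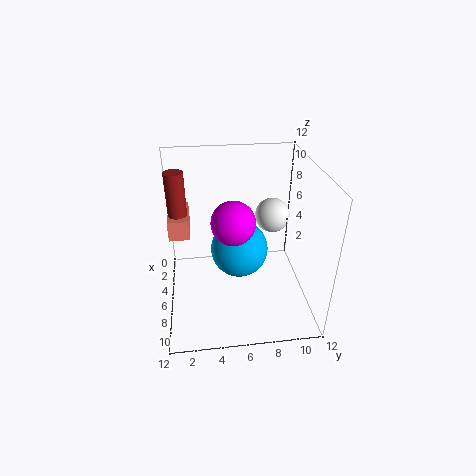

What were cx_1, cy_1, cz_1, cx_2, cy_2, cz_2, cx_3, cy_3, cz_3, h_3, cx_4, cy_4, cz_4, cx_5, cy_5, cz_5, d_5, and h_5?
cx_1 = 7; cy_1 = 5.5; cz_1 = 8; cx_2 = 4.25; cy_2 = 9.25; cz_2 = 7; cx_3 = 5.5; cy_3 = 1.25; cz_3 = 8.25; h_3 = 3.5; cx_4 = 5; cy_4 = 6.25; cz_4 = 4.25; cx_5 = 1.25; cy_5 = 0.25; cz_5 = 5.5; d_5 = 1.75; h_5 = 1.75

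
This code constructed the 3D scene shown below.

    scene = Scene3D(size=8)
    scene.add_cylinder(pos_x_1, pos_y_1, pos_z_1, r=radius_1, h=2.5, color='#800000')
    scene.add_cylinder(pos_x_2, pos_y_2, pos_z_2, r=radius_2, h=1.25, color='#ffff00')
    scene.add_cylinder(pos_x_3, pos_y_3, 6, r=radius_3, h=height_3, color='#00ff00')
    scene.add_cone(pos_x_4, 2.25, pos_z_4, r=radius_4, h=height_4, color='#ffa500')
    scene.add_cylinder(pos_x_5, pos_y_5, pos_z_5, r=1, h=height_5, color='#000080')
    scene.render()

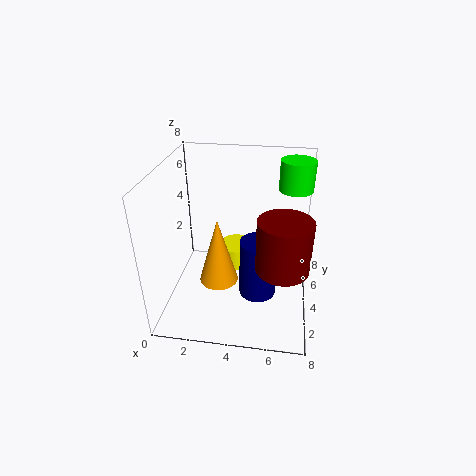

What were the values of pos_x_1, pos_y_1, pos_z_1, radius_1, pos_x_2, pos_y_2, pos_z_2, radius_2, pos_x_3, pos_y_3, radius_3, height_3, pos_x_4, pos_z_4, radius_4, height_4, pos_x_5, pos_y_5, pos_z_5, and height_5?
pos_x_1 = 6.5; pos_y_1 = 1.25; pos_z_1 = 4.25; radius_1 = 1.25; pos_x_2 = 3.75; pos_y_2 = 5; pos_z_2 = 1.75; radius_2 = 1; pos_x_3 = 7; pos_y_3 = 6.5; radius_3 = 1; height_3 = 1.75; pos_x_4 = 3.25; pos_z_4 = 2.5; radius_4 = 1; height_4 = 3.5; pos_x_5 = 5.25; pos_y_5 = 3; pos_z_5 = 1.25; height_5 = 3.25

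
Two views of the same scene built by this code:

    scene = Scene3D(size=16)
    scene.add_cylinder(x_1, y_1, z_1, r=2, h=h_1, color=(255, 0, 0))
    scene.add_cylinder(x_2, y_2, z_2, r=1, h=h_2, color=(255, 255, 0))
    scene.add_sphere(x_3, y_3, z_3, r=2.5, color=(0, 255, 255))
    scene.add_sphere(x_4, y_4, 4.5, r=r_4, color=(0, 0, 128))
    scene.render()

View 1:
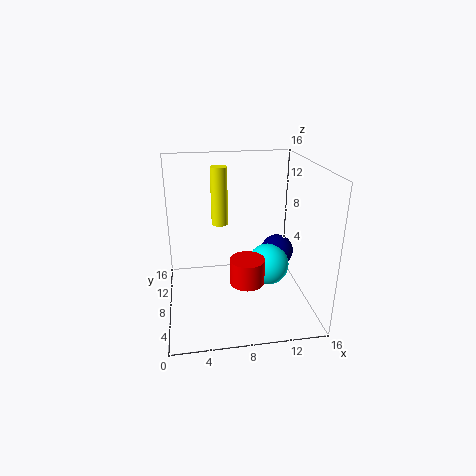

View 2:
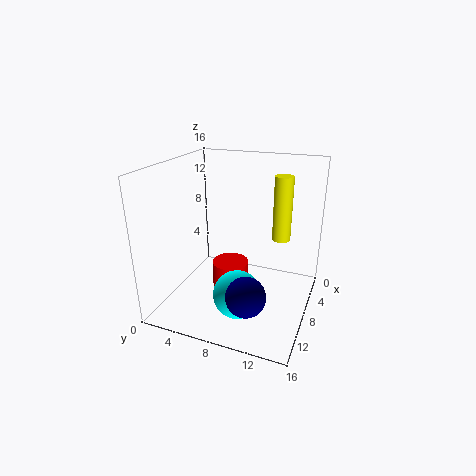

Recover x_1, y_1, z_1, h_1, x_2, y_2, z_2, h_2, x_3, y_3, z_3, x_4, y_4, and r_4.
x_1 = 9
y_1 = 7.5
z_1 = 2.5
h_1 = 3
x_2 = 6.5
y_2 = 12.5
z_2 = 8
h_2 = 7
x_3 = 12
y_3 = 9.5
z_3 = 3.5
x_4 = 13.5
y_4 = 11
r_4 = 2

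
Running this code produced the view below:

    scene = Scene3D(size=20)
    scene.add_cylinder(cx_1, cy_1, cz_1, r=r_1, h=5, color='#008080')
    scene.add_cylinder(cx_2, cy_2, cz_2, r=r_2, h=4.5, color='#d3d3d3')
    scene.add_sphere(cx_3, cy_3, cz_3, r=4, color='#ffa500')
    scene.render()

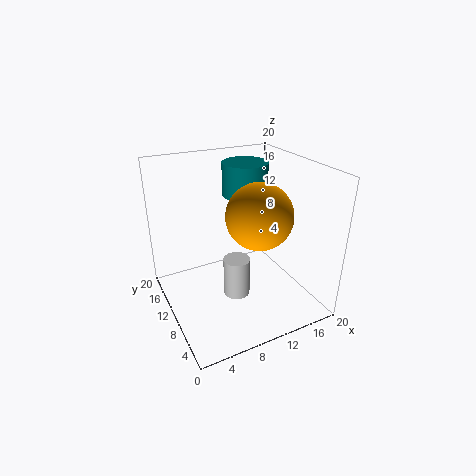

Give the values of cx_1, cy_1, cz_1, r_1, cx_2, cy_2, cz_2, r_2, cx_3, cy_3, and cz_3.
cx_1 = 14.5; cy_1 = 16.5; cz_1 = 13.5; r_1 = 3.5; cx_2 = 6; cy_2 = 2.5; cz_2 = 7.5; r_2 = 1.5; cx_3 = 10; cy_3 = 4.5; cz_3 = 15.5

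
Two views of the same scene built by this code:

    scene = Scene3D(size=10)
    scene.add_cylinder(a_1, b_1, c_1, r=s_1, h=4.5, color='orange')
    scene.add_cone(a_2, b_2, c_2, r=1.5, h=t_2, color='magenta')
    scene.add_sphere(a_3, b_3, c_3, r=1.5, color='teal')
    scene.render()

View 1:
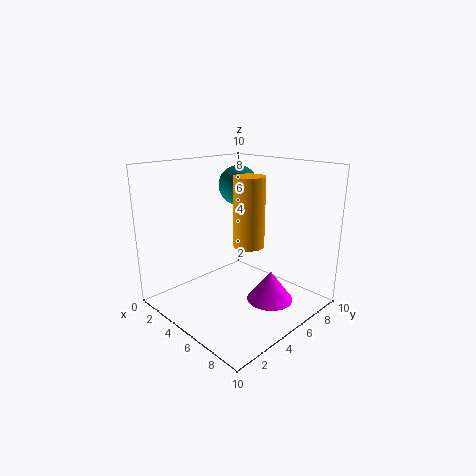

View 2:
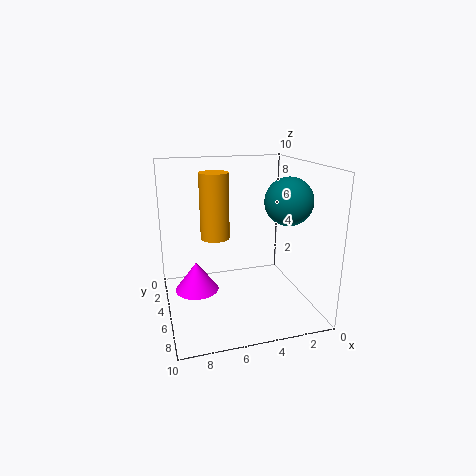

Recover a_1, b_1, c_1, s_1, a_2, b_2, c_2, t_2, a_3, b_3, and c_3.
a_1 = 6.5; b_1 = 4.5; c_1 = 5; s_1 = 1; a_2 = 8; b_2 = 5; c_2 = 1.5; t_2 = 2; a_3 = 2.5; b_3 = 7.5; c_3 = 8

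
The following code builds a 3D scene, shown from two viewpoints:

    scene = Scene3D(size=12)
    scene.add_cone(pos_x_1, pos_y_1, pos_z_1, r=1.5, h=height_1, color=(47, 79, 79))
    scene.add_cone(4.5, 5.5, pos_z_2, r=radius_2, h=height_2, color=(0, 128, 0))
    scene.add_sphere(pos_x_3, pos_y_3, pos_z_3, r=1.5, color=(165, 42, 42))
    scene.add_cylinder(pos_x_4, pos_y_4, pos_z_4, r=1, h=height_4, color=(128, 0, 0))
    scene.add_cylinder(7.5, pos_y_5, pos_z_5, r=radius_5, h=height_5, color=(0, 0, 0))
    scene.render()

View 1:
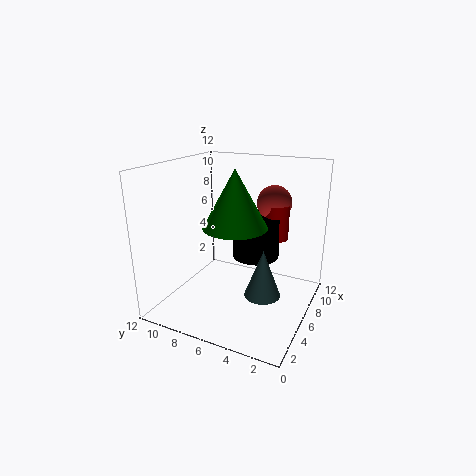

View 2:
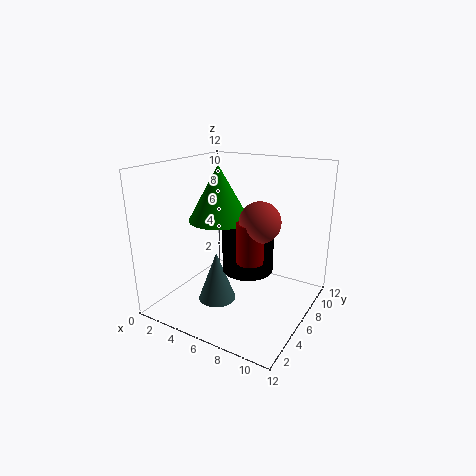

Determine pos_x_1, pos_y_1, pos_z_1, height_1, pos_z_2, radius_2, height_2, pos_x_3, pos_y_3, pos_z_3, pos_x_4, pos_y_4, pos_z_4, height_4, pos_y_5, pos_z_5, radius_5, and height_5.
pos_x_1 = 5.5, pos_y_1 = 3.5, pos_z_1 = 1.5, height_1 = 4, pos_z_2 = 7.5, radius_2 = 2.5, height_2 = 4.5, pos_x_3 = 9, pos_y_3 = 4, pos_z_3 = 8.5, pos_x_4 = 8.5, pos_y_4 = 3.5, pos_z_4 = 5.5, height_4 = 3, pos_y_5 = 5, pos_z_5 = 4, radius_5 = 2, height_5 = 3.5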